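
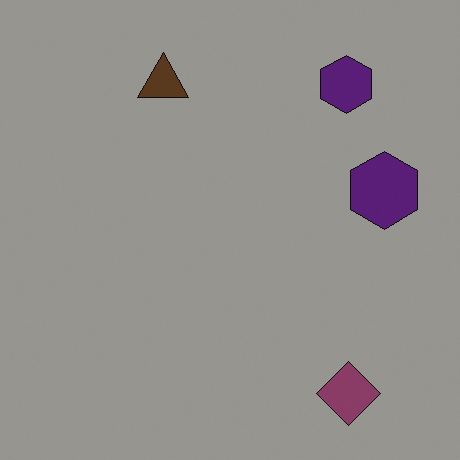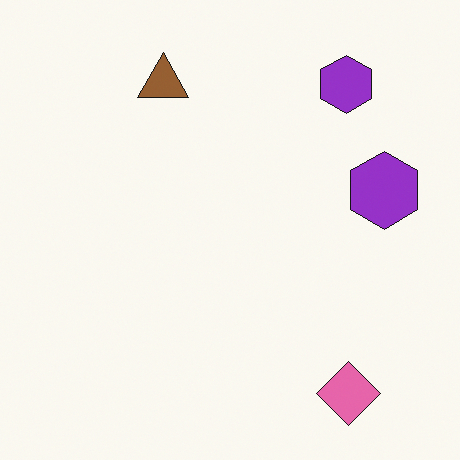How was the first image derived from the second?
It was darkened a lot.

Every pixel — background and shapes alike — is uniformly darkened.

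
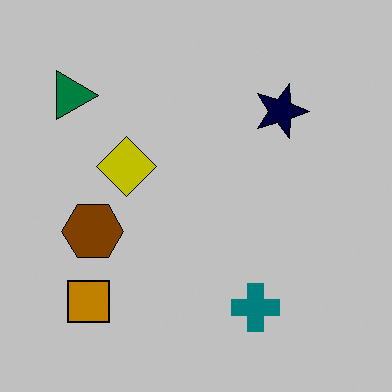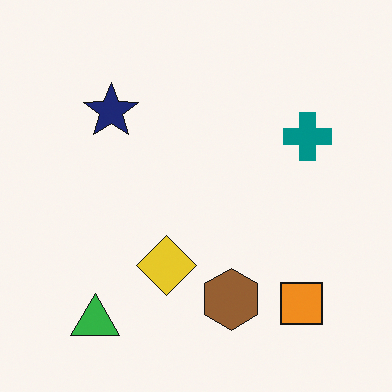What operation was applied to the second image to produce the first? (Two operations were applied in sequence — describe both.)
The first image is the second heavily posterized to just a handful of flat colors, then rotated 90° clockwise.

Each flat color has snapped to a coarser quantized level — most visibly, the near-white background has dropped to a flat grey. The green triangle sits in the bottom-left of the second image and the top-left of the first — consistent with a whole-image 90° clockwise rotation.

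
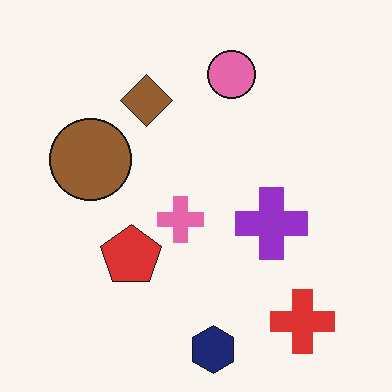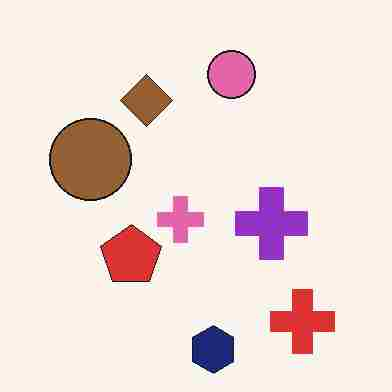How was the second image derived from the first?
This is the original image heavily JPEG-compressed with obvious blocking artifacts.

Blocky 8×8 compression artifacts appear around shape edges and the flat background shows ringing — characteristic JPEG degradation.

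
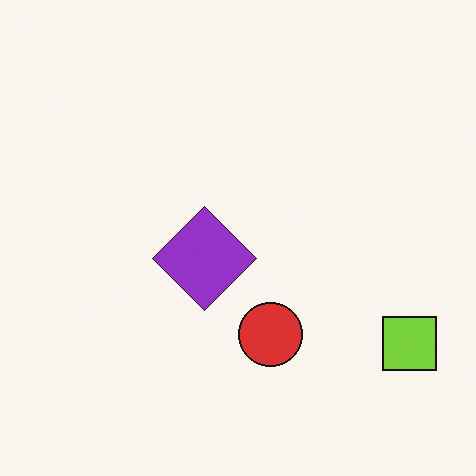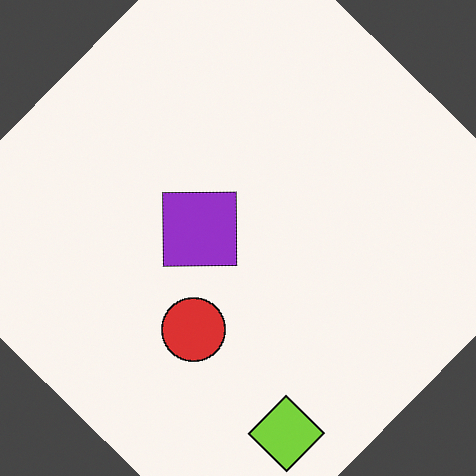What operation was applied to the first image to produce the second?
The second image is the first rotated clockwise by a large amount — several tens of degrees.

Every shape is tilted by the same angle and the image corners show triangular fill wedges — a whole-image rotation by a non-right angle.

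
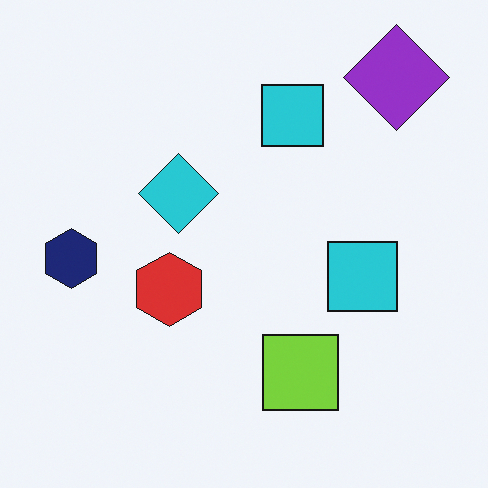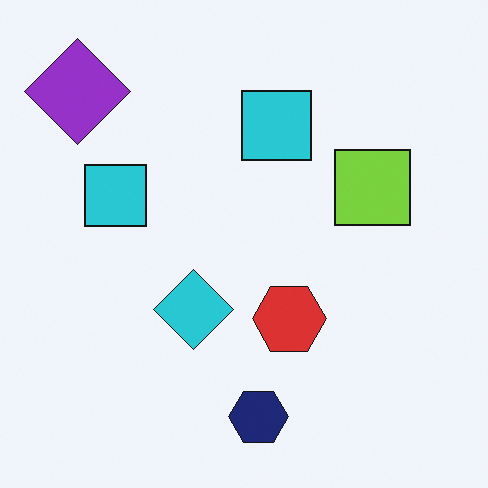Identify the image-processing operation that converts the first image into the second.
This is the original image rotated 90° counter-clockwise.

The purple diamond sits in the top-right of the first image and the top-left of the second — consistent with a whole-image 90° counter-clockwise rotation.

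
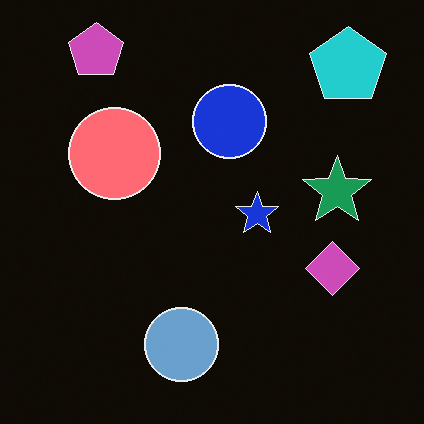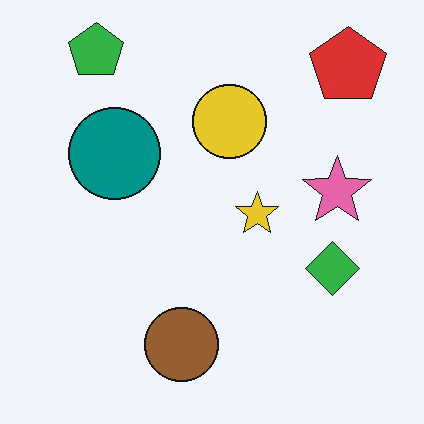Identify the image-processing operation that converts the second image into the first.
Color-inverted (negative).

The light background has become dark and every shape's color is its complement — a photographic negative.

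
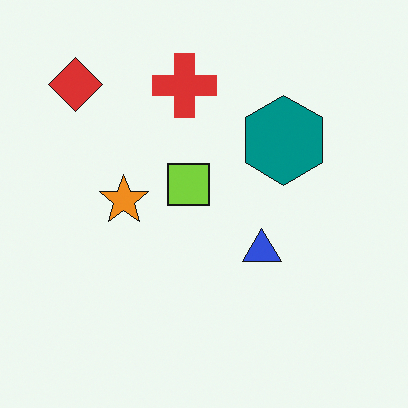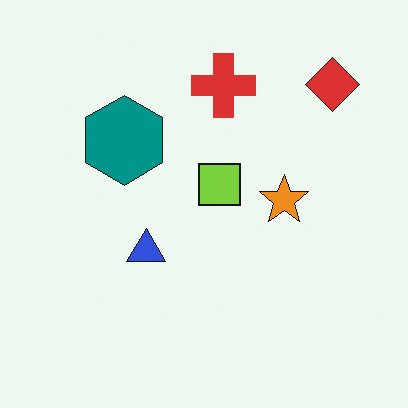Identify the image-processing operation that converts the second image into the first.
It was flipped horizontally (left ↔ right).

The red diamond is in the top-right of the second image and the top-left of the first — shapes on opposite sides of the vertical midline have swapped in a mirror flip.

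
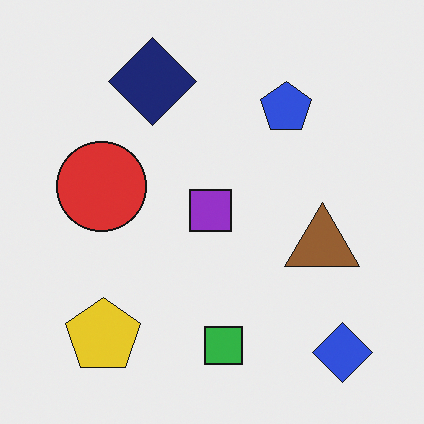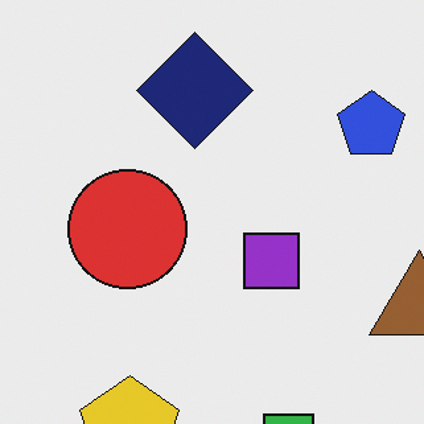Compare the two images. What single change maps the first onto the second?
It was cropped to a modestly smaller region and rescaled.

The visible shapes are larger and the field of view is narrower; shapes near the original edges may be partly or wholly outside the frame — a crop-and-rescale.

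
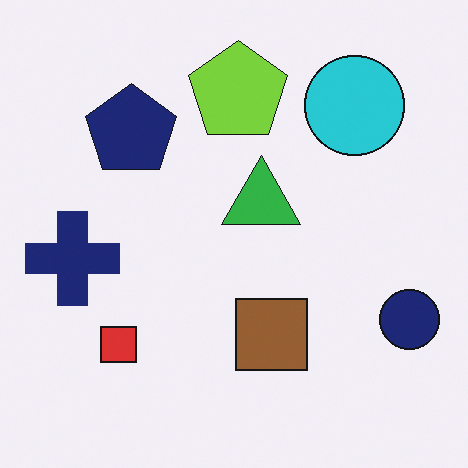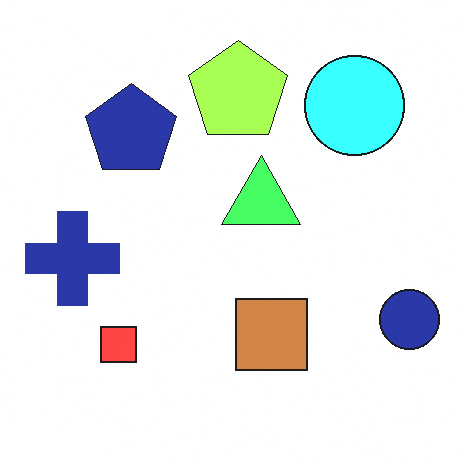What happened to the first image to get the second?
The transformation is: substantially brightened.

Every pixel — background and shapes alike — is uniformly brightened.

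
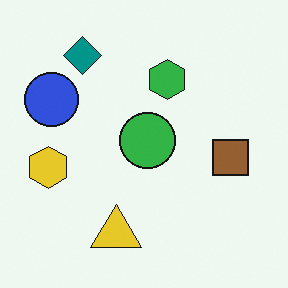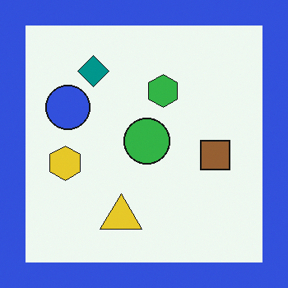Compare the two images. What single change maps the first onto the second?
The second image is the first framed with a blue border.

A solid blue frame runs around the edge of the second image, with the content slightly shrunk inside it.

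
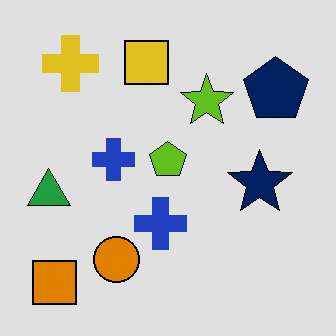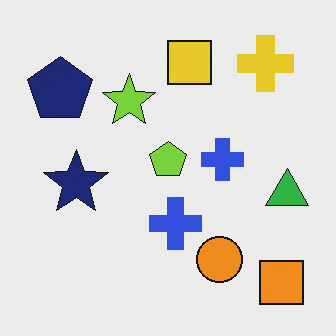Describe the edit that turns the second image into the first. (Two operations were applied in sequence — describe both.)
The transformation is: flipped horizontally (left ↔ right), then posterized to a reduced palette.

The green triangle is in the right of the second image and the left of the first — shapes on opposite sides of the vertical midline have swapped in a mirror flip. Each flat color has snapped to a coarser quantized level — most visibly, the near-white background has dropped to a flat grey.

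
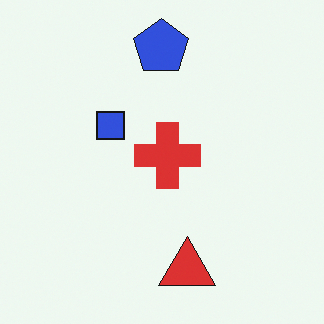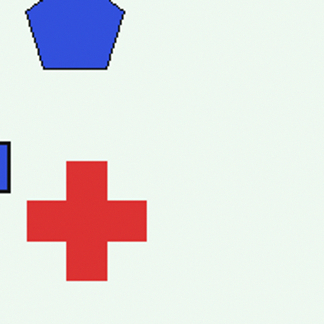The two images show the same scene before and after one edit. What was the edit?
This is the original image cropped to a noticeably smaller region and rescaled.

The visible shapes are larger and the field of view is narrower; shapes near the original edges may be partly or wholly outside the frame — a crop-and-rescale.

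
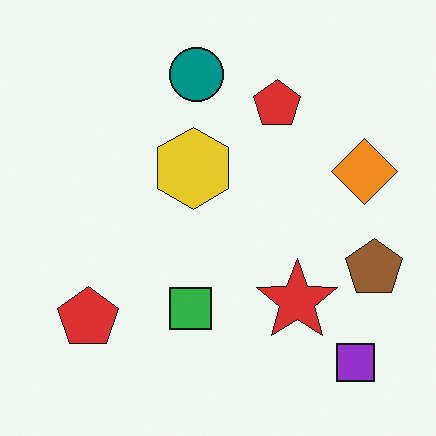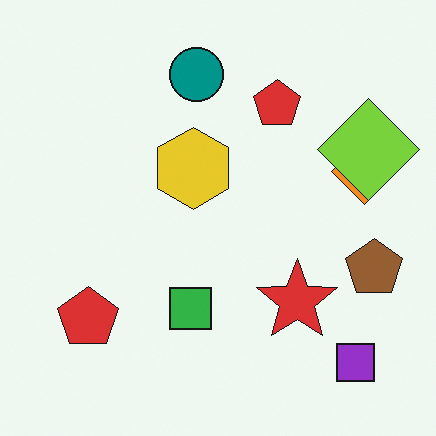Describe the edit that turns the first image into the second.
It was overlaid with an additional lime diamond.

A lime diamond appears in the second image that is absent from the first.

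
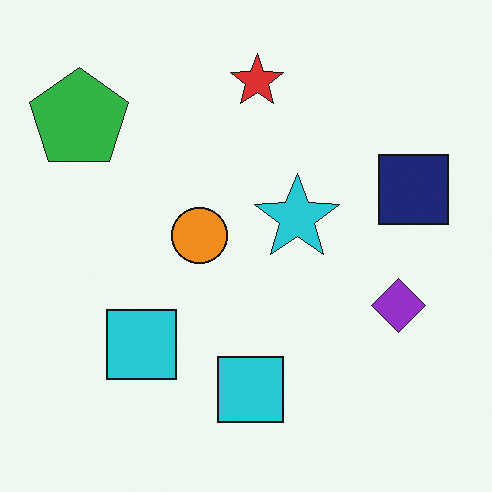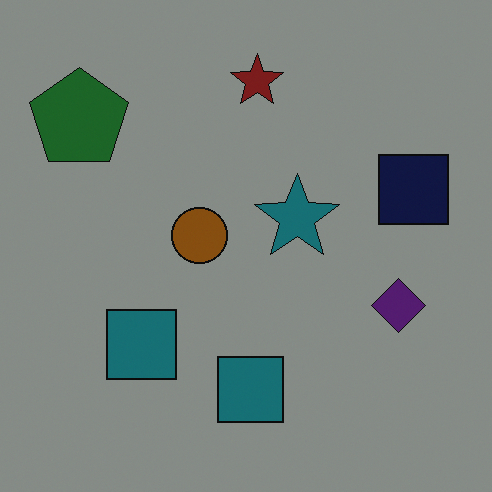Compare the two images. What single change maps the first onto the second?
Substantially darkened.

Every pixel — background and shapes alike — is uniformly darkened.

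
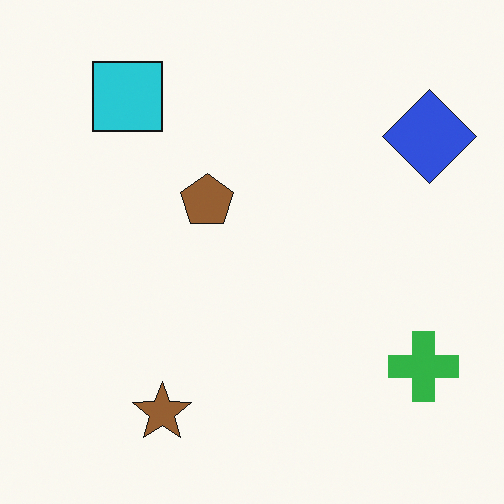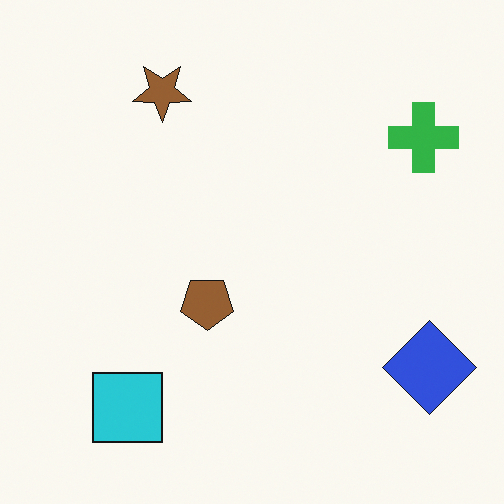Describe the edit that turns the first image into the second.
The second image is the first flipped vertically (top ↔ bottom).

The brown star is in the bottom-left of the first image and the top-left of the second — shapes on opposite sides of the horizontal midline have swapped in a mirror flip.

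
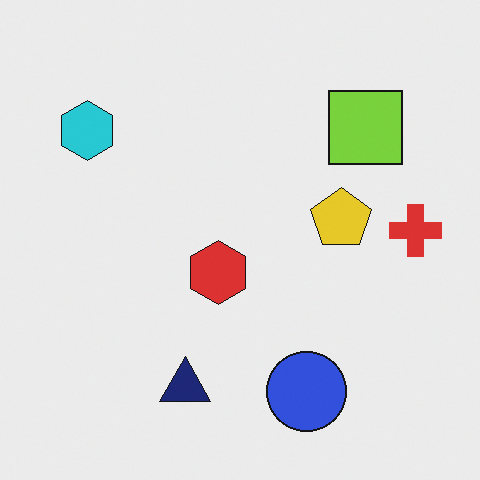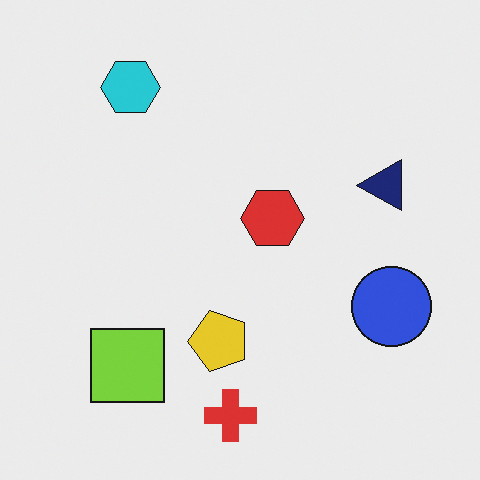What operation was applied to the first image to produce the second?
The transformation is: transposed (reflected across the top-left ↔ bottom-right diagonal).

Shapes have swapped their row and column positions — what was in the top-right is now in the bottom-left — a diagonal reflection.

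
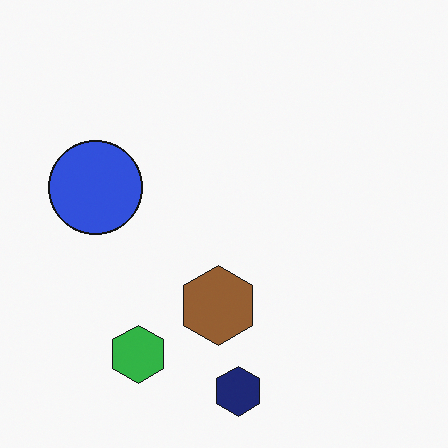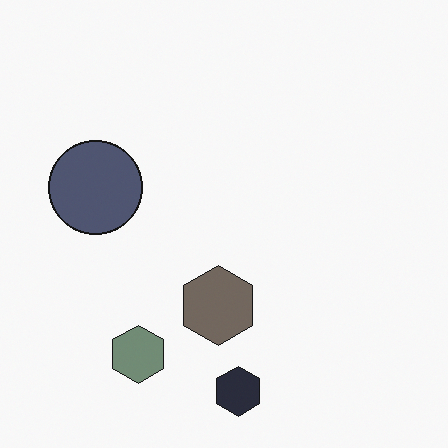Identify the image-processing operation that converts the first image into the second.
The image was made much more muted (saturation change).

All colors are more muted and greyish — a global saturation change.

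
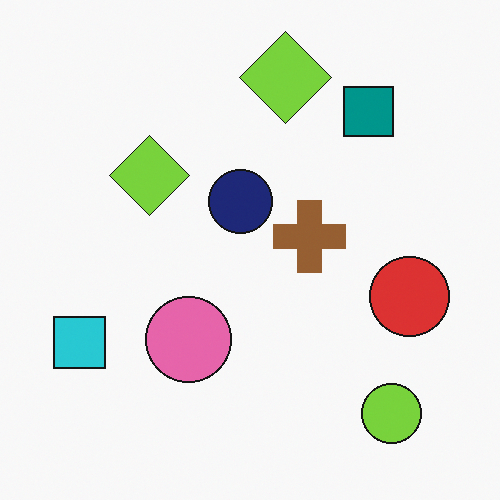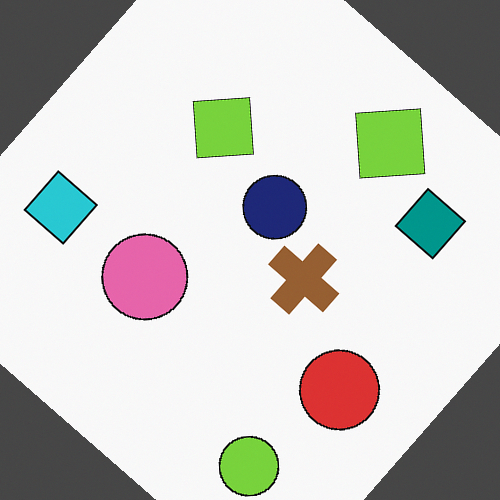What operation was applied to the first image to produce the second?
The image was rotated clockwise by a large amount — several tens of degrees.

Every shape is tilted by the same angle and the image corners show triangular fill wedges — a whole-image rotation by a non-right angle.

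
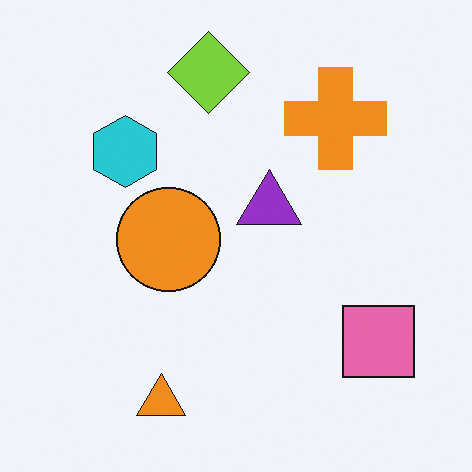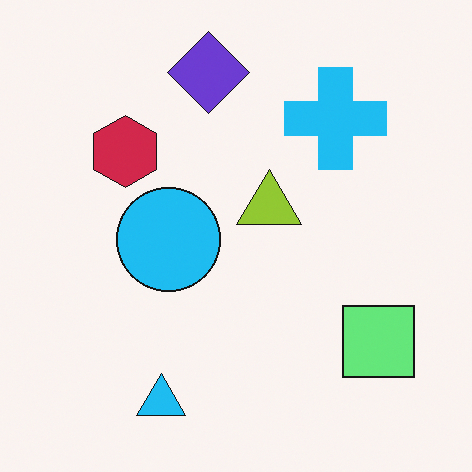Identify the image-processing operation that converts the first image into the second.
This is the original image hue-shifted through roughly half the color wheel.

Every shape's color has rotated by the same amount around the hue wheel — a uniform hue shift.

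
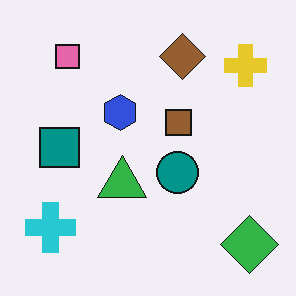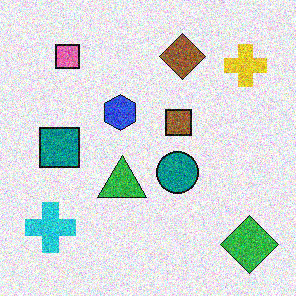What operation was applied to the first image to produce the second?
The transformation is: degraded with a thick layer of grain.

Random speckle covers the whole image, including the flat background.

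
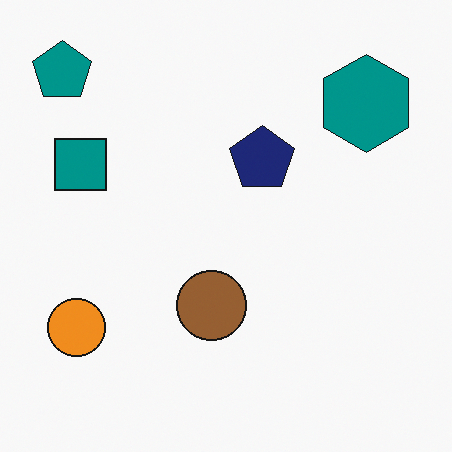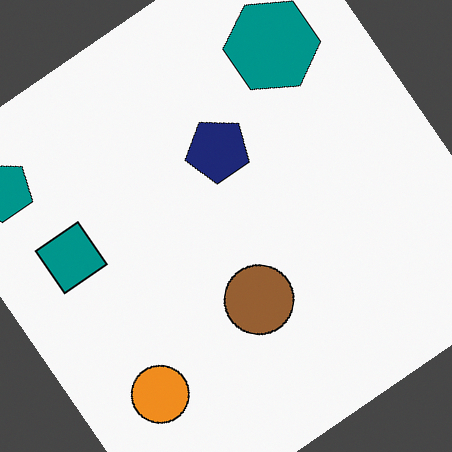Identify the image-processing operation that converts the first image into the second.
The image was rotated counter-clockwise by a large amount — several tens of degrees.

Every shape is tilted by the same angle and the image corners show triangular fill wedges — a whole-image rotation by a non-right angle.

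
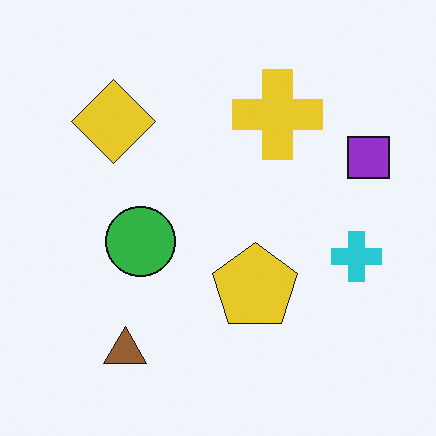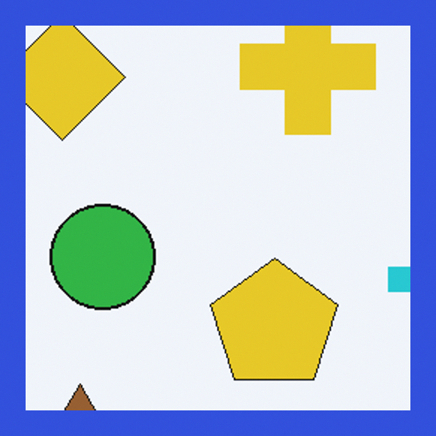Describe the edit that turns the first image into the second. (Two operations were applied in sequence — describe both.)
The second image is the first cropped to a noticeably smaller region and rescaled, then framed with a blue border.

The visible shapes are larger and the field of view is narrower; shapes near the original edges may be partly or wholly outside the frame — a crop-and-rescale. A solid blue frame runs around the edge of the second image, with the content slightly shrunk inside it.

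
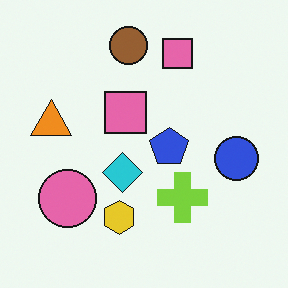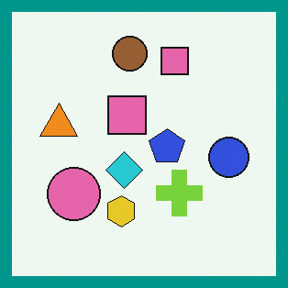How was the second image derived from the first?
This is the original image framed with a teal border.

A solid teal frame runs around the edge of the second image, with the content slightly shrunk inside it.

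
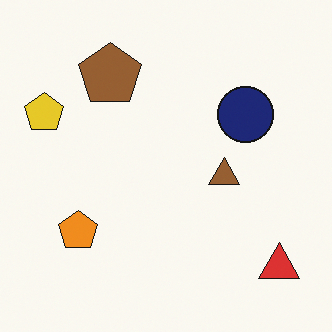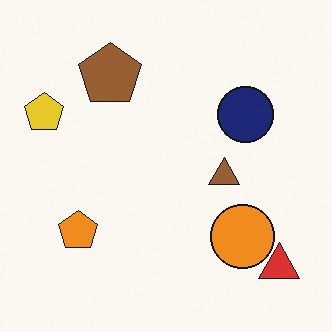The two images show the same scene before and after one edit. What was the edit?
It was overlaid with an additional orange circle.

An orange circle appears in the second image that is absent from the first.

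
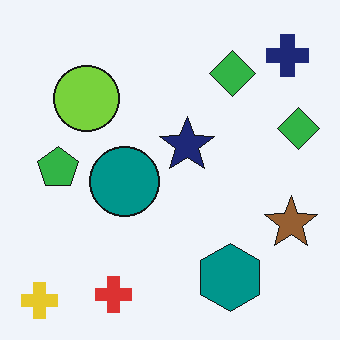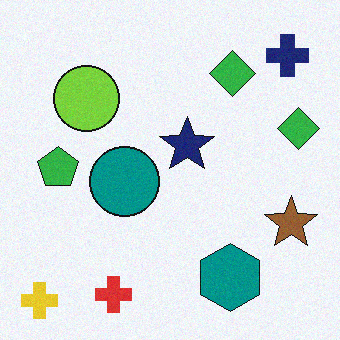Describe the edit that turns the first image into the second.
This is the original image degraded with light additive noise.

Random speckle covers the whole image, including the flat background.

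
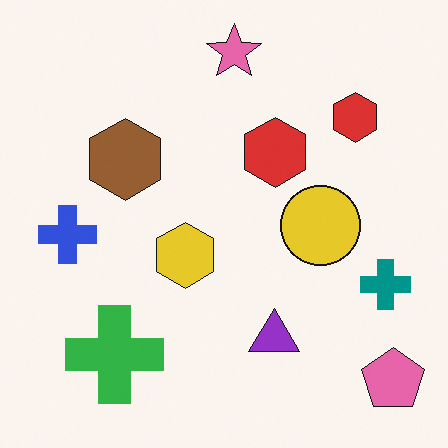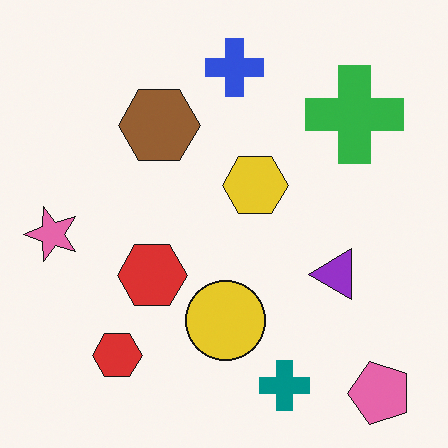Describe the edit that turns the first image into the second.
The image was transposed (reflected across the top-left ↔ bottom-right diagonal).

Shapes have swapped their row and column positions — what was in the top-right is now in the bottom-left — a diagonal reflection.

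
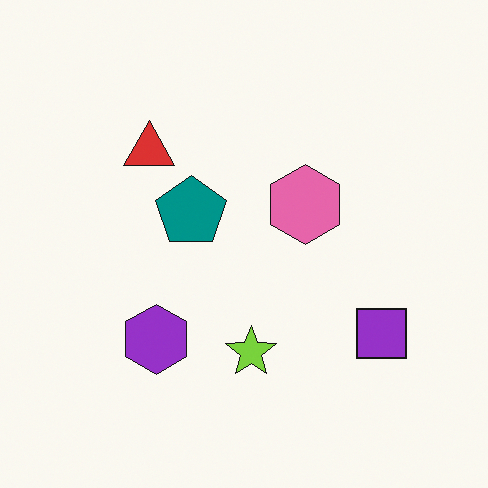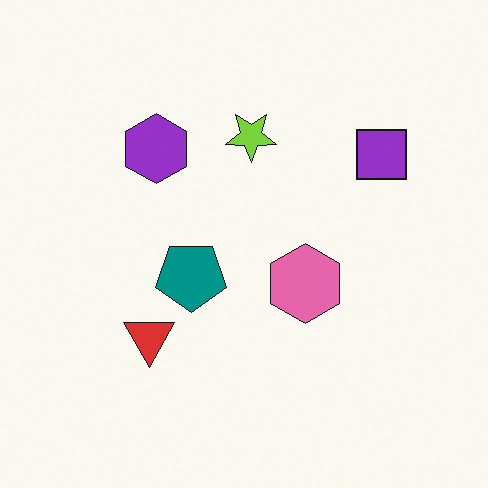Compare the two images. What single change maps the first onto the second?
Flipped vertically (top ↔ bottom).

The lime star is in the bottom of the first image and the top of the second — shapes on opposite sides of the horizontal midline have swapped in a mirror flip.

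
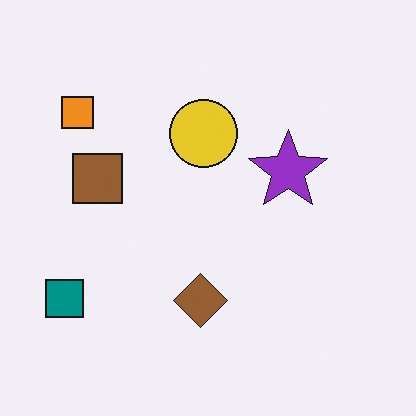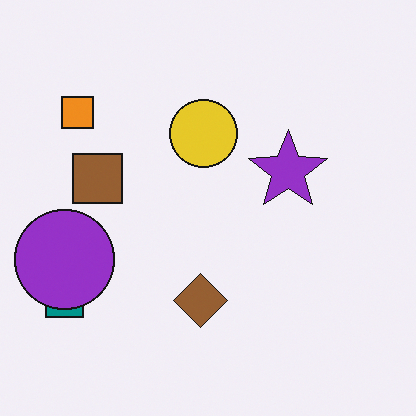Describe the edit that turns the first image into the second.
The image was overlaid with an additional purple circle.

A purple circle appears in the second image that is absent from the first.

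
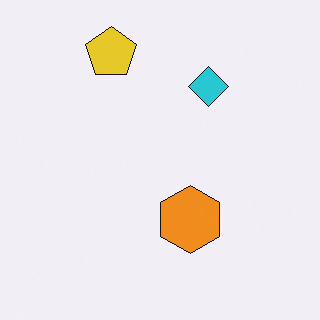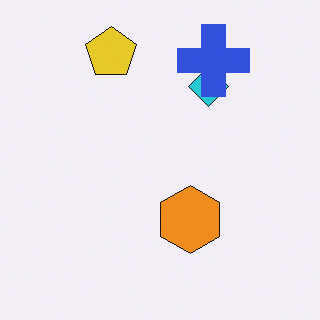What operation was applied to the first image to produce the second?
The image was overlaid with an additional blue cross.

A blue cross appears in the second image that is absent from the first.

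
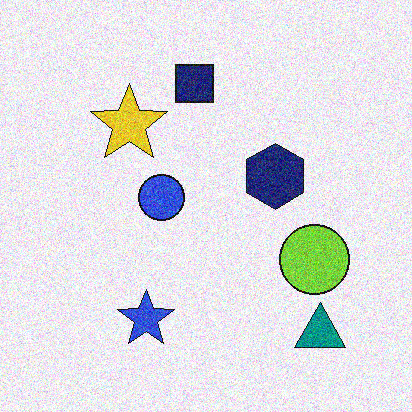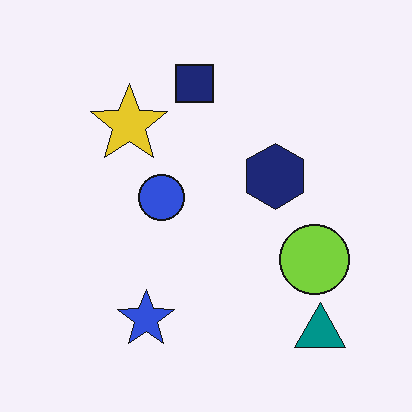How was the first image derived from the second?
This is the original image degraded with moderate additive noise.

Random speckle covers the whole image, including the flat background.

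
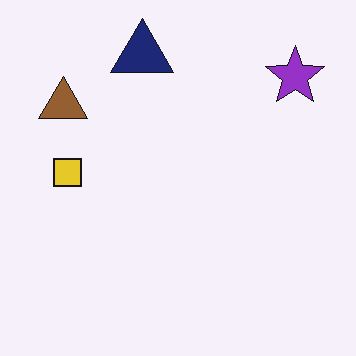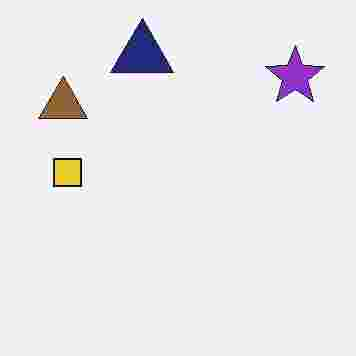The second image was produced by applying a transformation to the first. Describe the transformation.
This is the original image degraded with heavy JPEG compression.

Blocky 8×8 compression artifacts appear around shape edges and the flat background shows ringing — characteristic JPEG degradation.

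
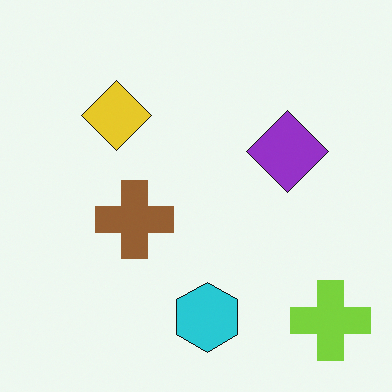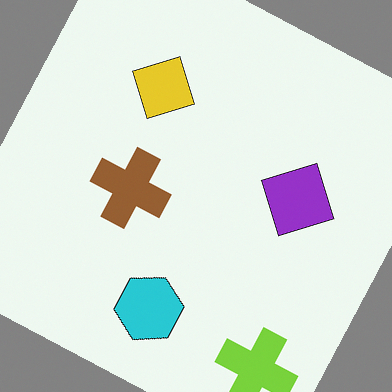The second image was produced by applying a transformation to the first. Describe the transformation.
The transformation is: rotated clockwise by a moderate amount.

Every shape is tilted by the same angle and the image corners show triangular fill wedges — a whole-image rotation by a non-right angle.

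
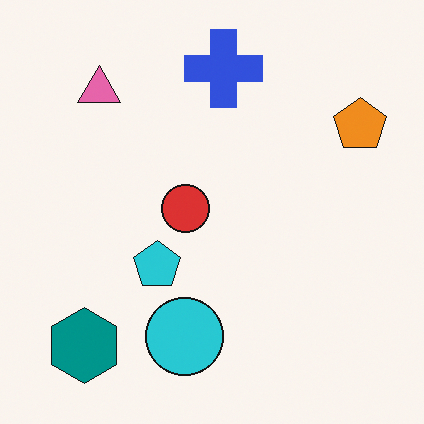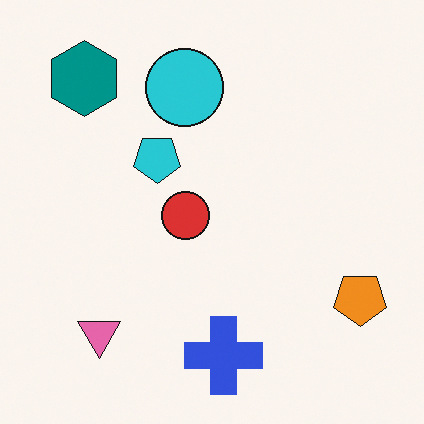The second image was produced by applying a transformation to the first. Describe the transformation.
This is the original image flipped vertically (top ↔ bottom).

The blue cross is in the top of the first image and the bottom of the second — shapes on opposite sides of the horizontal midline have swapped in a mirror flip.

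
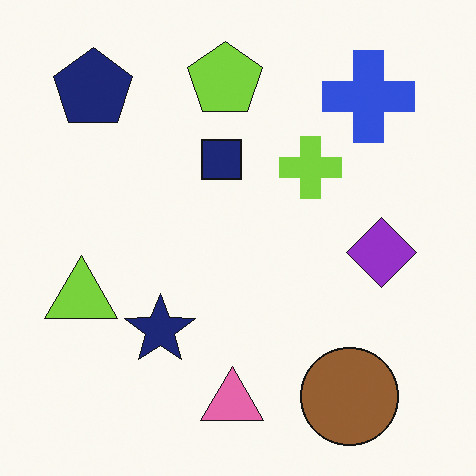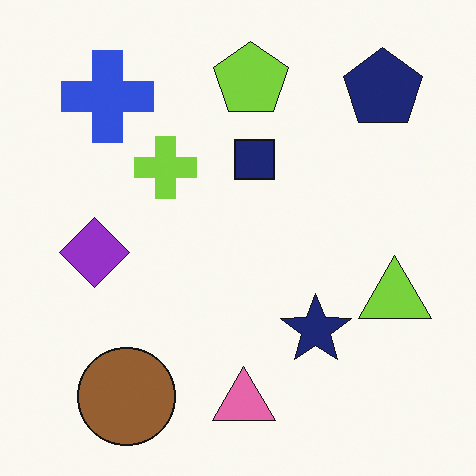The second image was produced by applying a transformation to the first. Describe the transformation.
The image was flipped horizontally (left ↔ right).

The lime triangle is in the left of the first image and the right of the second — shapes on opposite sides of the vertical midline have swapped in a mirror flip.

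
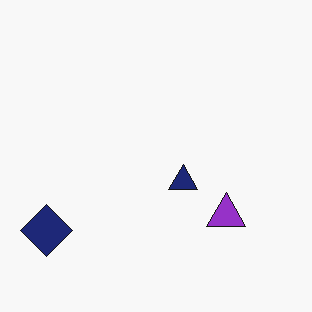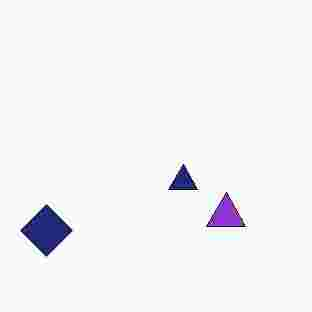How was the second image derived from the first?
It was degraded with heavy JPEG compression.

Blocky 8×8 compression artifacts appear around shape edges and the flat background shows ringing — characteristic JPEG degradation.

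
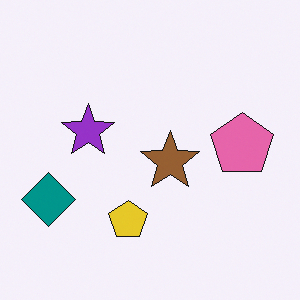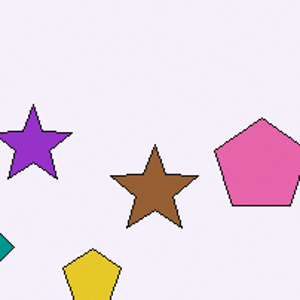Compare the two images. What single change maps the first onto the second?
The second image is the first cropped to a modestly smaller region and rescaled.

The visible shapes are larger and the field of view is narrower; shapes near the original edges may be partly or wholly outside the frame — a crop-and-rescale.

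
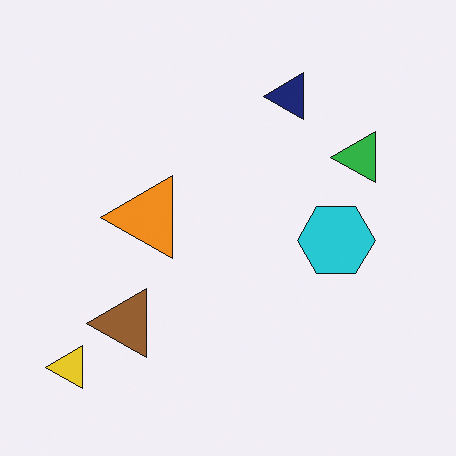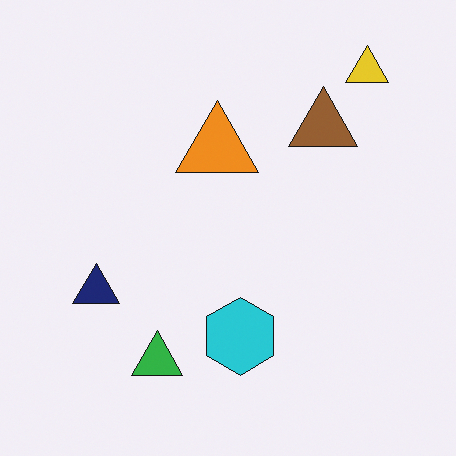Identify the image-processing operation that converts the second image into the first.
The image was transposed (reflected across the top-left ↔ bottom-right diagonal).

Shapes have swapped their row and column positions — what was in the top-right is now in the bottom-left — a diagonal reflection.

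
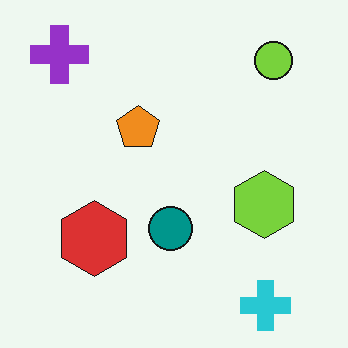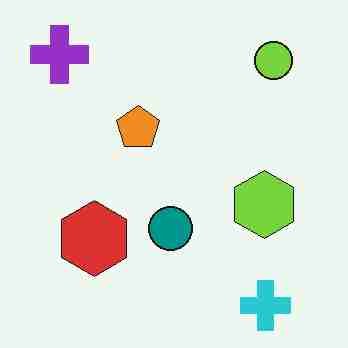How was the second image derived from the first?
Heavily JPEG-compressed with obvious blocking artifacts.

Blocky 8×8 compression artifacts appear around shape edges and the flat background shows ringing — characteristic JPEG degradation.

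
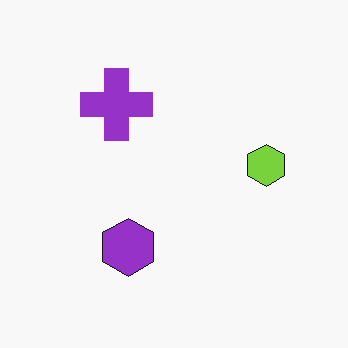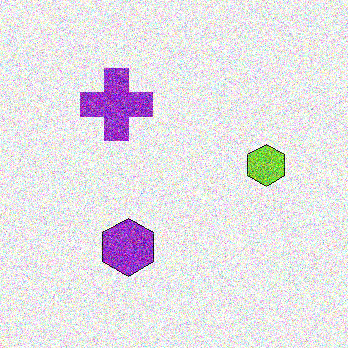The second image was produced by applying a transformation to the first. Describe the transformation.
It was degraded with a thick layer of grain.

Random speckle covers the whole image, including the flat background.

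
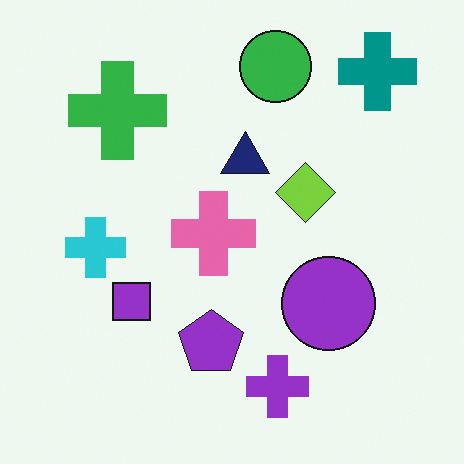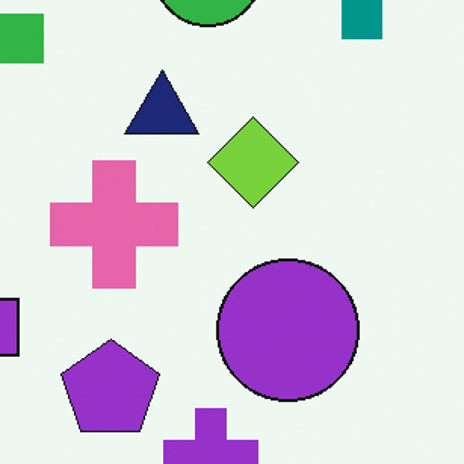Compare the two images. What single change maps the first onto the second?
Cropped slightly and scaled back up.

The visible shapes are larger and the field of view is narrower; shapes near the original edges may be partly or wholly outside the frame — a crop-and-rescale.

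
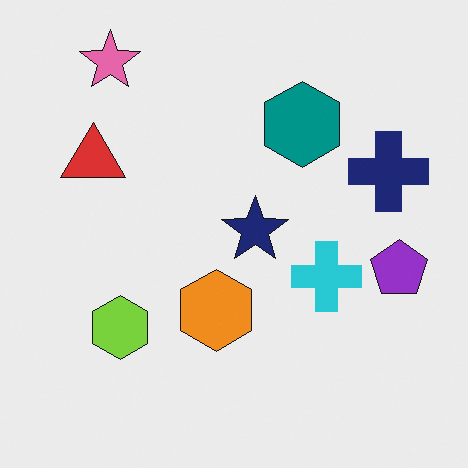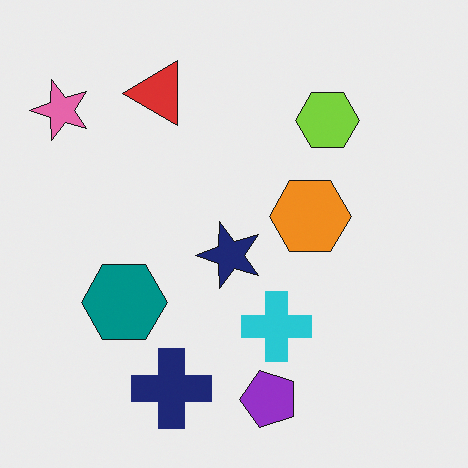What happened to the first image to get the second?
The image was transposed (reflected across the top-left ↔ bottom-right diagonal).

Shapes have swapped their row and column positions — what was in the top-right is now in the bottom-left — a diagonal reflection.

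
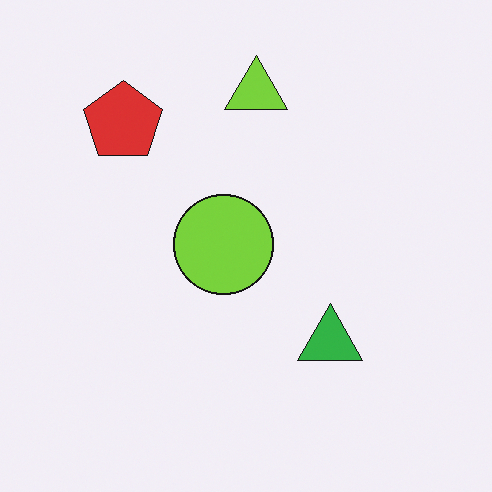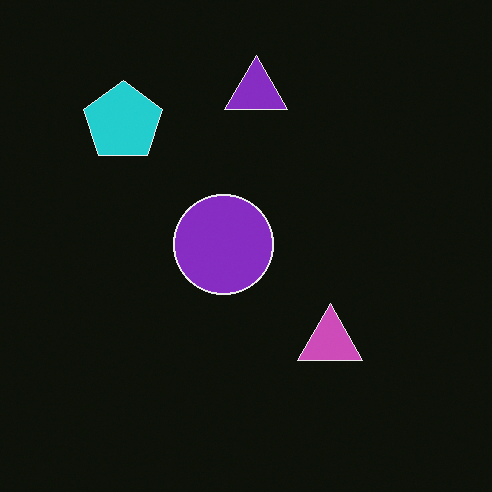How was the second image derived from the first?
The transformation is: color-inverted (negative).

The light background has become dark and every shape's color is its complement — a photographic negative.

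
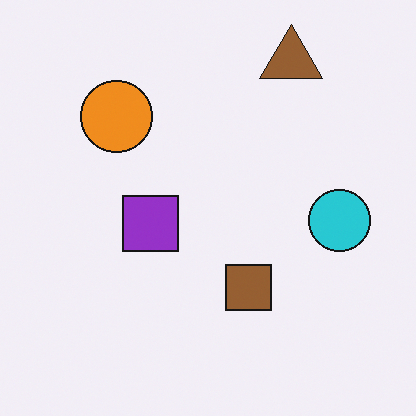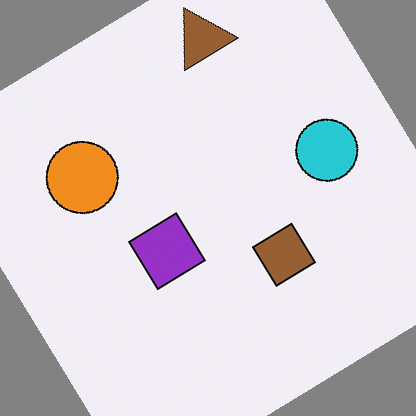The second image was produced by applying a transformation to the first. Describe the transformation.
The transformation is: rotated counter-clockwise by a large amount — several tens of degrees.

Every shape is tilted by the same angle and the image corners show triangular fill wedges — a whole-image rotation by a non-right angle.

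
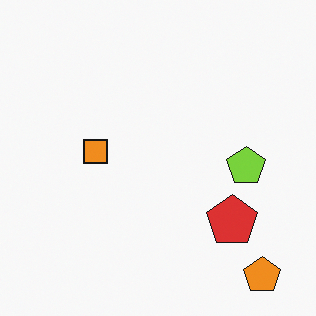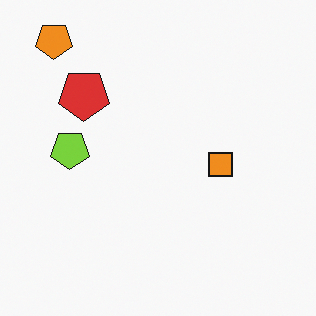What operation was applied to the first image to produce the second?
The image was rotated 180°.

The orange pentagon sits in the bottom-right of the first image and the top-left of the second — consistent with a whole-image 180° rotation.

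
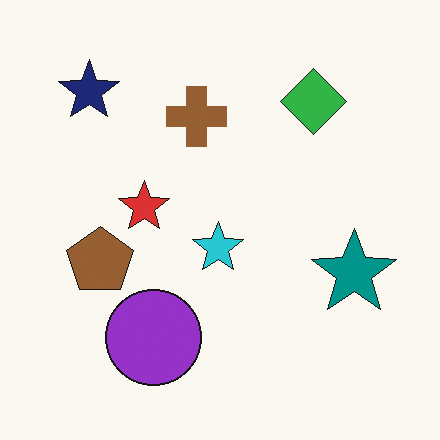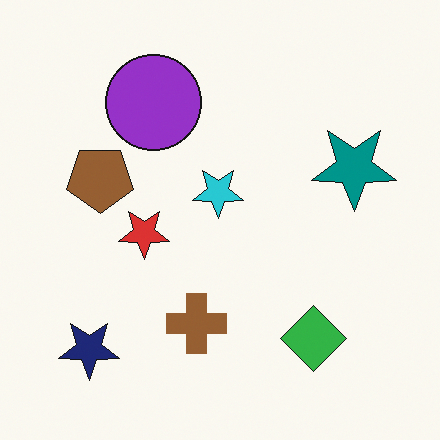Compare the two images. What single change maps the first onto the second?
The image was flipped vertically (top ↔ bottom).

The navy star is in the top-left of the first image and the bottom-left of the second — shapes on opposite sides of the horizontal midline have swapped in a mirror flip.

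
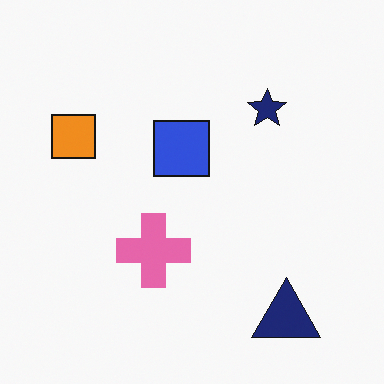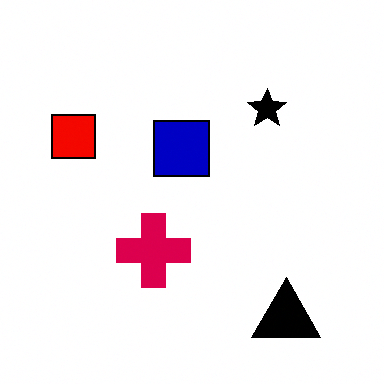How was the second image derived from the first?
It was given much higher contrast.

Tones are pushed away from mid-grey across the whole image — a global contrast change.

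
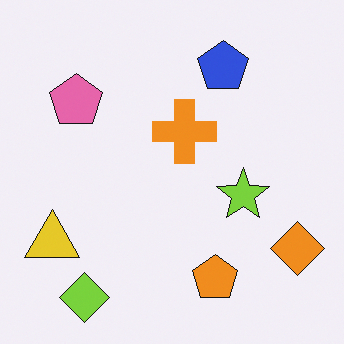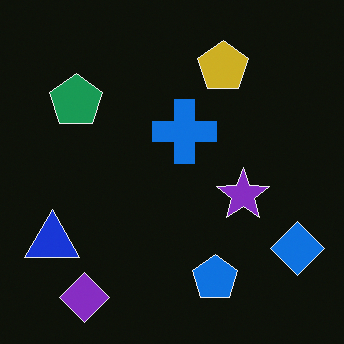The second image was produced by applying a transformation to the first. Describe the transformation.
It was color-inverted (negative).

The light background has become dark and every shape's color is its complement — a photographic negative.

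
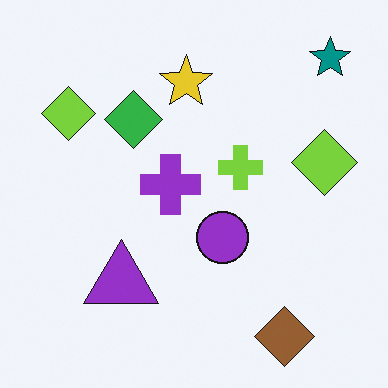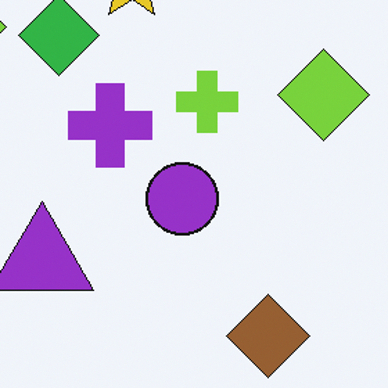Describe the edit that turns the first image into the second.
The image was cropped to a modestly smaller region and rescaled.

The visible shapes are larger and the field of view is narrower; shapes near the original edges may be partly or wholly outside the frame — a crop-and-rescale.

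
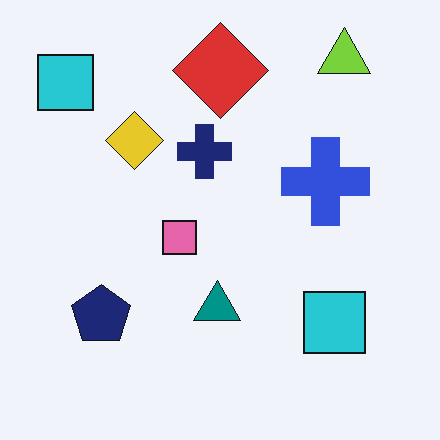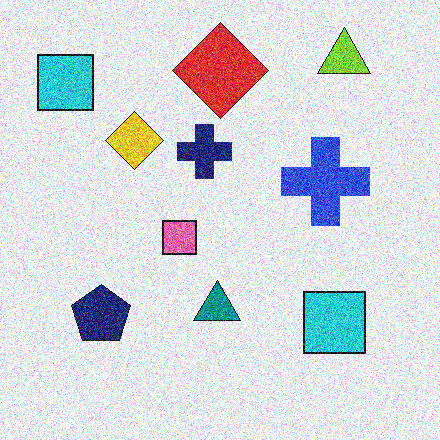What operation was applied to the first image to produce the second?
Degraded with strong gaussian noise.

Random speckle covers the whole image, including the flat background.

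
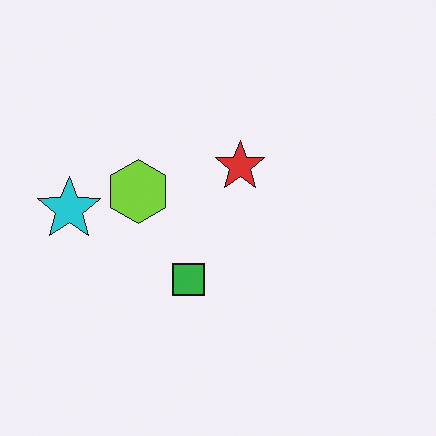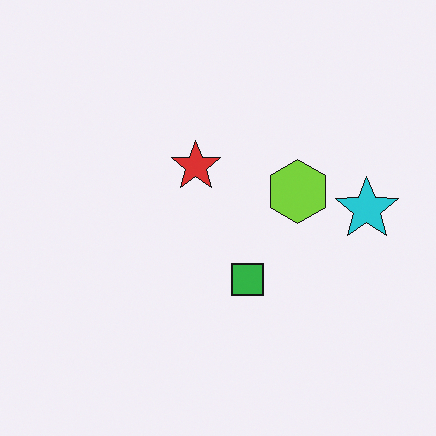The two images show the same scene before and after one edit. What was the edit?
The image was flipped horizontally (left ↔ right).

The cyan star is in the left of the first image and the right of the second — shapes on opposite sides of the vertical midline have swapped in a mirror flip.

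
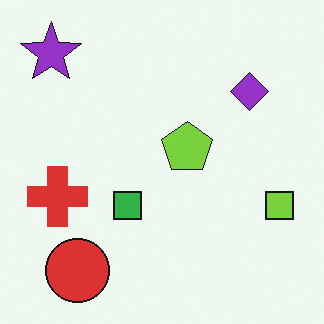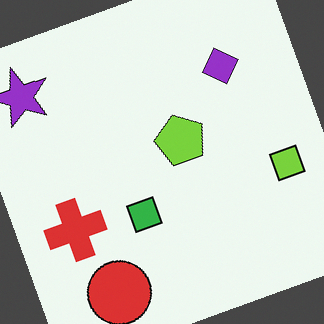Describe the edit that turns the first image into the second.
The image was rotated counter-clockwise by a clearly visible amount.

Every shape is tilted by the same angle and the image corners show triangular fill wedges — a whole-image rotation by a non-right angle.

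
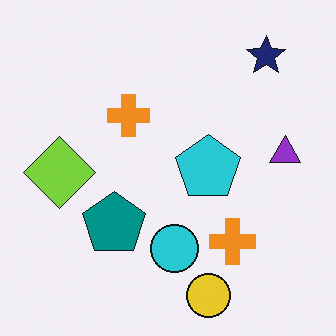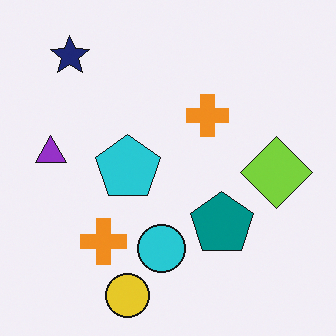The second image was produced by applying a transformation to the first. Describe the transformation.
The transformation is: flipped horizontally (left ↔ right).

The purple triangle is in the right of the first image and the left of the second — shapes on opposite sides of the vertical midline have swapped in a mirror flip.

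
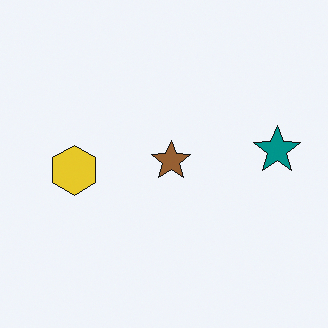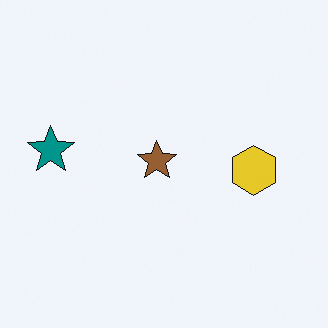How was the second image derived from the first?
It was flipped horizontally (left ↔ right).

The teal star is in the right of the first image and the left of the second — shapes on opposite sides of the vertical midline have swapped in a mirror flip.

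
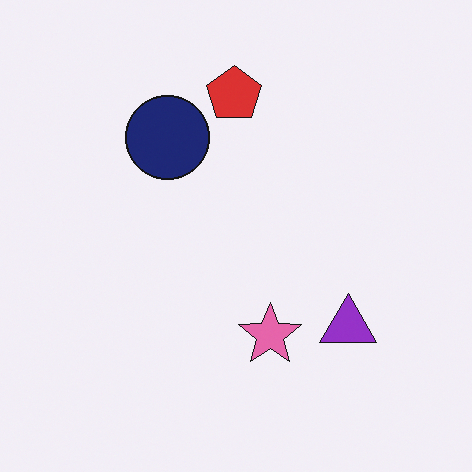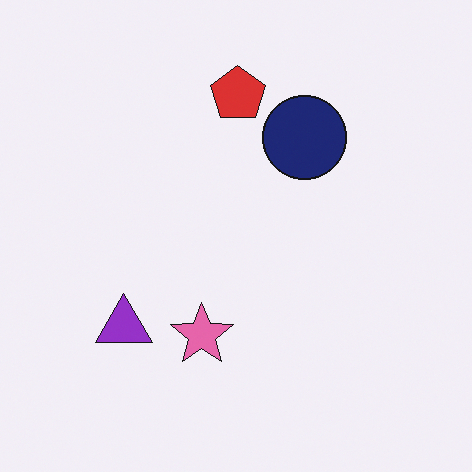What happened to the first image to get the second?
The image was flipped horizontally (left ↔ right).

The purple triangle is in the bottom-right of the first image and the bottom-left of the second — shapes on opposite sides of the vertical midline have swapped in a mirror flip.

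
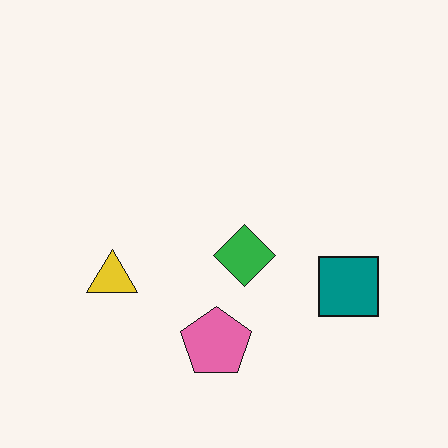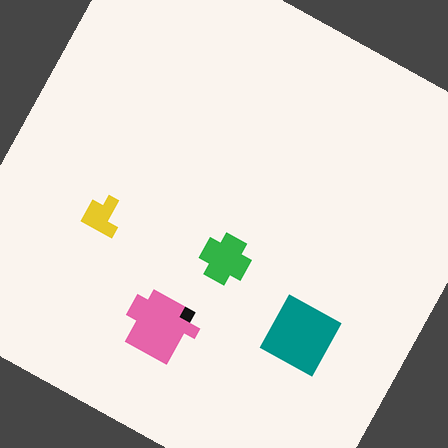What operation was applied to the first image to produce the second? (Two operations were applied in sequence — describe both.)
This is the original image heavily pixelated into large blocks, then rotated clockwise by a clearly visible amount.

Shapes are reduced to large square blocks; fine edges and outlines are lost — a downscale-then-upscale (mosaic) effect. Every shape is tilted by the same angle and the image corners show triangular fill wedges — a whole-image rotation by a non-right angle.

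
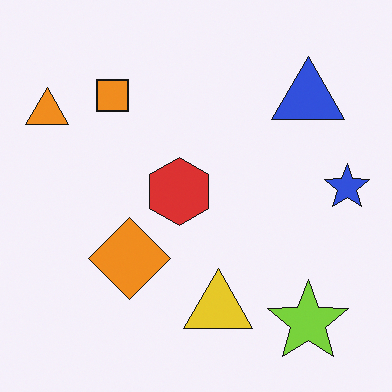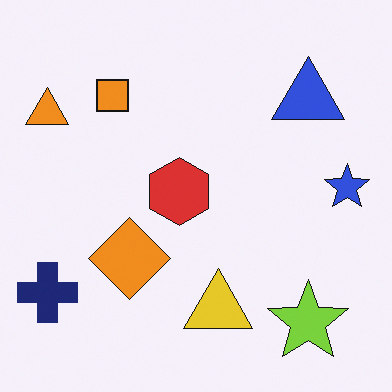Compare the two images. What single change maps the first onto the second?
Overlaid with an additional navy cross.

A navy cross appears in the second image that is absent from the first.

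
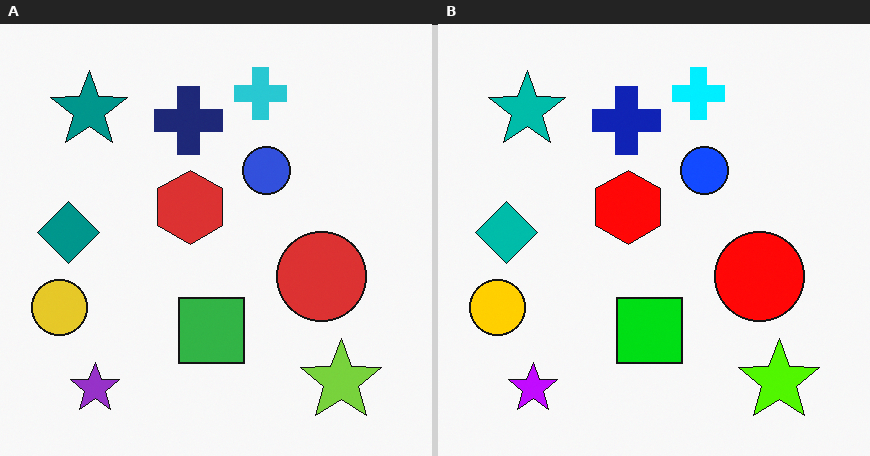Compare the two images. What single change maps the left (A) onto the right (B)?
The right (B) image is the left (A) heavily oversaturated.

All colors are more vivid — a global saturation change.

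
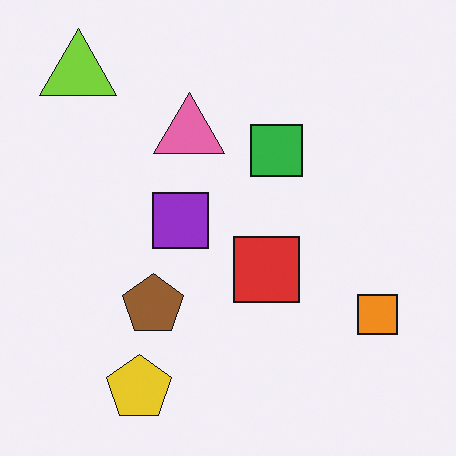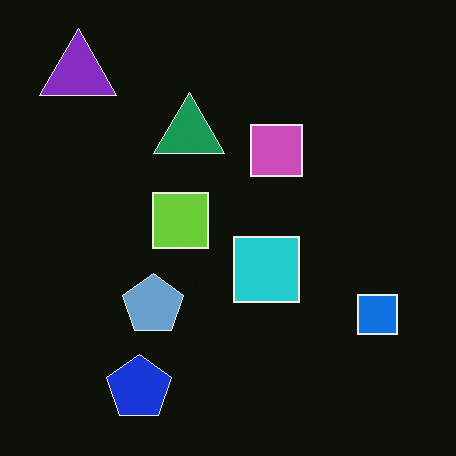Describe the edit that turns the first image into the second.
The image was color-inverted (negative).

The light background has become dark and every shape's color is its complement — a photographic negative.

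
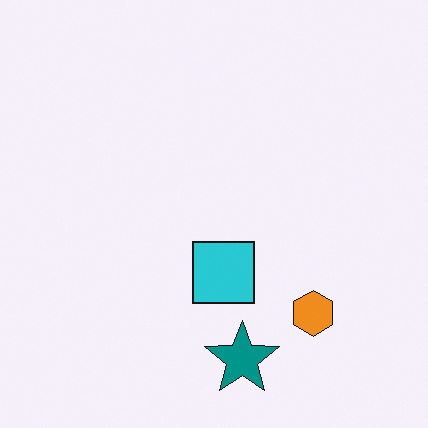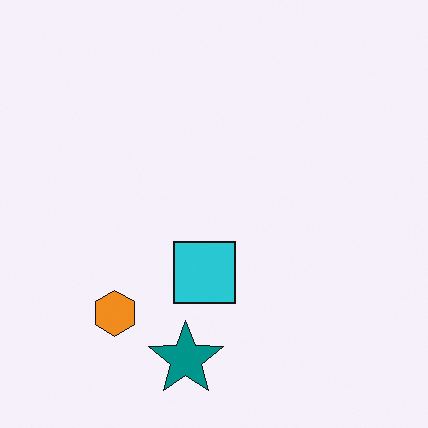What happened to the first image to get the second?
Flipped horizontally (left ↔ right).

The orange hexagon is in the bottom-right of the first image and the bottom-left of the second — shapes on opposite sides of the vertical midline have swapped in a mirror flip.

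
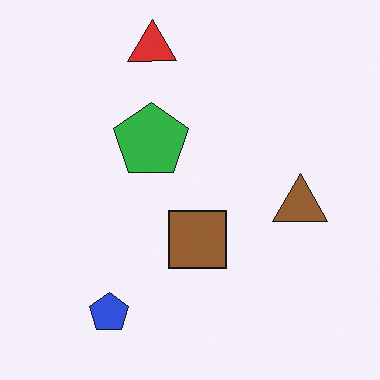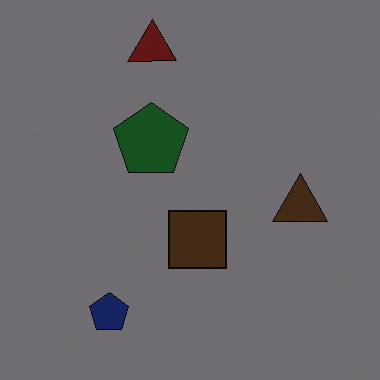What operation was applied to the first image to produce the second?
The image was noticeably darkened.

Every pixel — background and shapes alike — is uniformly darkened.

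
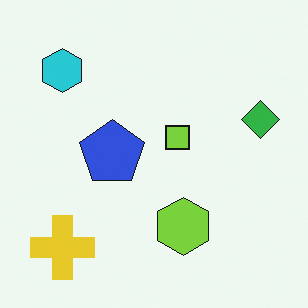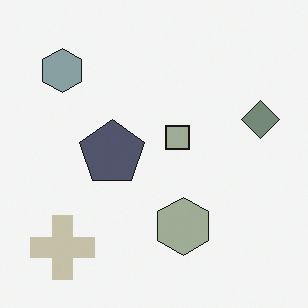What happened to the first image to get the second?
The transformation is: made much more muted (saturation change).

All colors are more muted and greyish — a global saturation change.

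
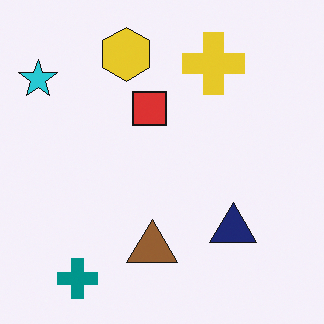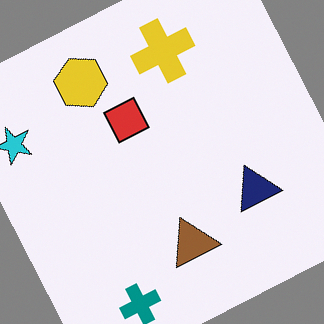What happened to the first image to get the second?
The second image is the first rotated counter-clockwise by a moderate amount.

Every shape is tilted by the same angle and the image corners show triangular fill wedges — a whole-image rotation by a non-right angle.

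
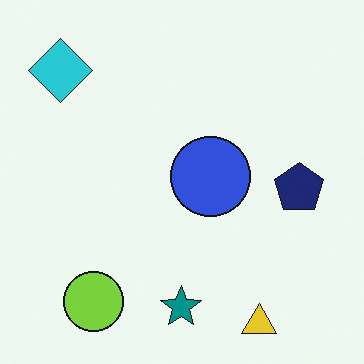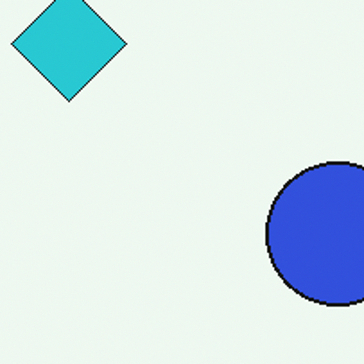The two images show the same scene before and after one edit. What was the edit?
Cropped to a noticeably smaller region and rescaled.

The visible shapes are larger and the field of view is narrower; shapes near the original edges may be partly or wholly outside the frame — a crop-and-rescale.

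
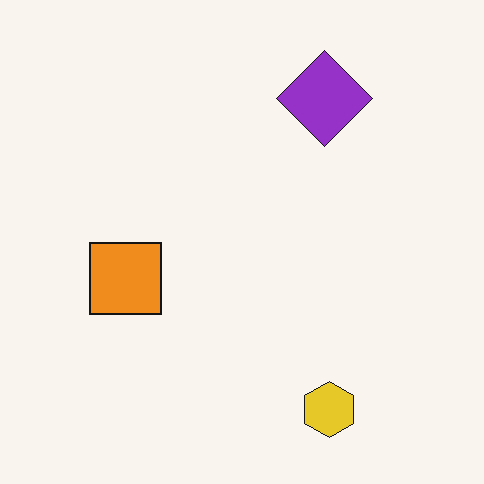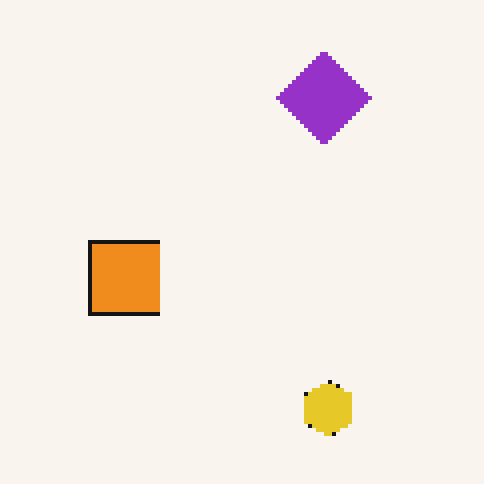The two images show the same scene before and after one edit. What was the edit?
The second image is the first lightly pixelated (a mild mosaic effect).

Shapes are reduced to large square blocks; fine edges and outlines are lost — a downscale-then-upscale (mosaic) effect.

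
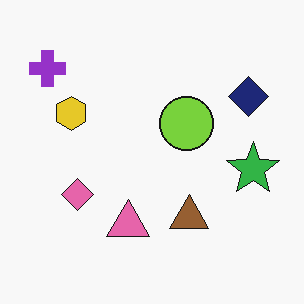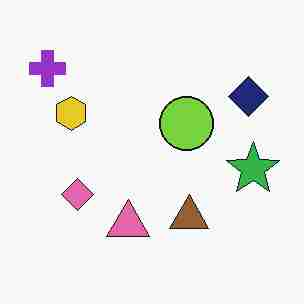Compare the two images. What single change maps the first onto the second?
Heavily JPEG-compressed with obvious blocking artifacts.

Blocky 8×8 compression artifacts appear around shape edges and the flat background shows ringing — characteristic JPEG degradation.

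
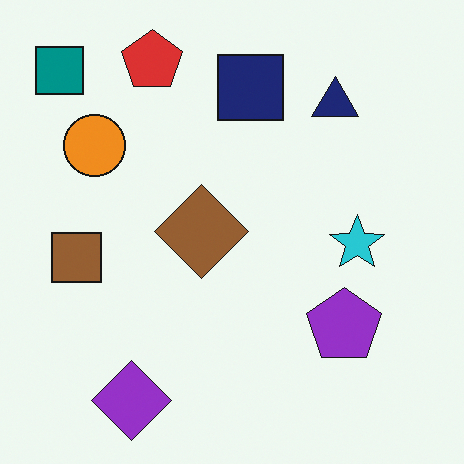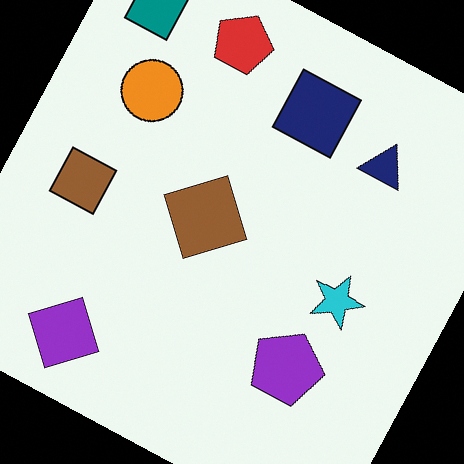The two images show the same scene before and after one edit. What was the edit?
It was rotated clockwise by a clearly visible amount.

Every shape is tilted by the same angle and the image corners show triangular fill wedges — a whole-image rotation by a non-right angle.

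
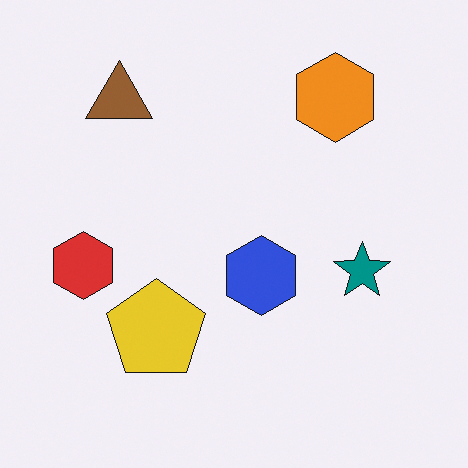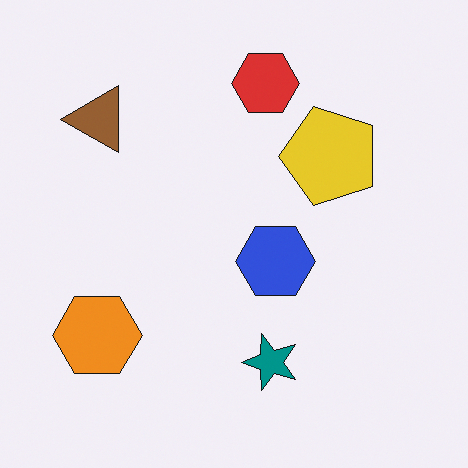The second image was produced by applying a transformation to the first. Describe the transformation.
The second image is the first transposed (reflected across the top-left ↔ bottom-right diagonal).

Shapes have swapped their row and column positions — what was in the top-right is now in the bottom-left — a diagonal reflection.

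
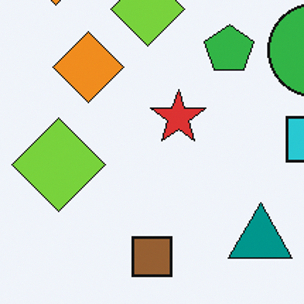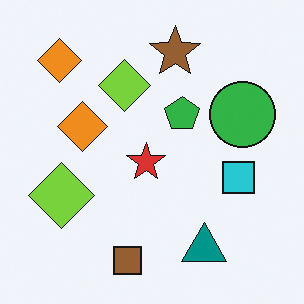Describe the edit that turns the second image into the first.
The image was cropped to a modestly smaller region and rescaled.

The visible shapes are larger and the field of view is narrower; shapes near the original edges may be partly or wholly outside the frame — a crop-and-rescale.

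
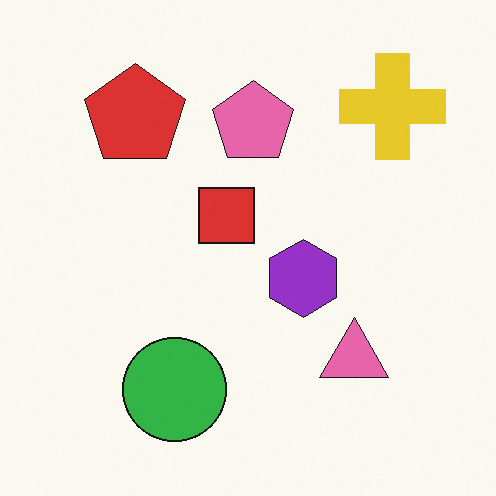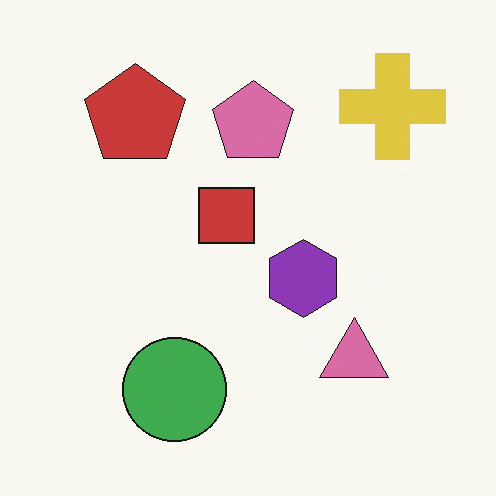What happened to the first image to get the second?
It was slightly desaturated.

All colors are more muted and greyish — a global saturation change.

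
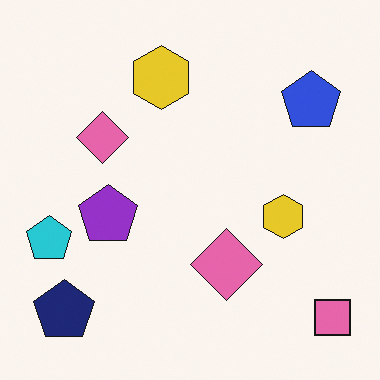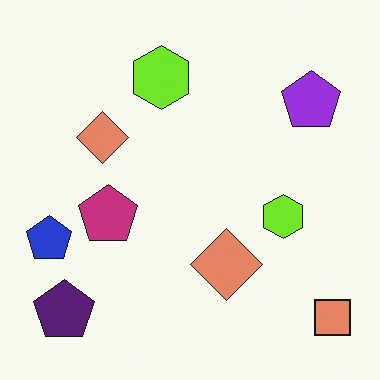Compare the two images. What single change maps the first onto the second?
The second image is the first hue-shifted slightly.

Every shape's color has rotated by the same amount around the hue wheel — a uniform hue shift.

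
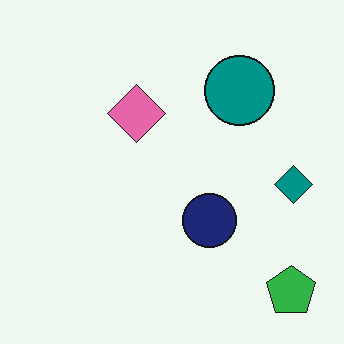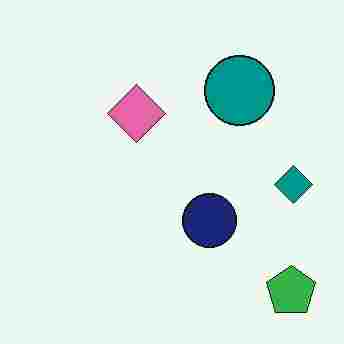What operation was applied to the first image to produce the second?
The image was heavily JPEG-compressed with obvious blocking artifacts.

Blocky 8×8 compression artifacts appear around shape edges and the flat background shows ringing — characteristic JPEG degradation.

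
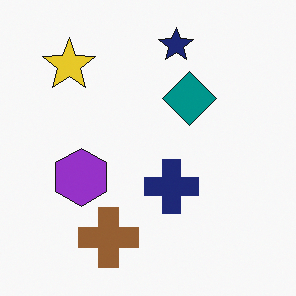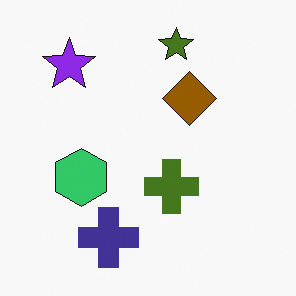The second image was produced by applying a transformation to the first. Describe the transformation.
The image was hue-shifted through roughly half the color wheel.

Every shape's color has rotated by the same amount around the hue wheel — a uniform hue shift.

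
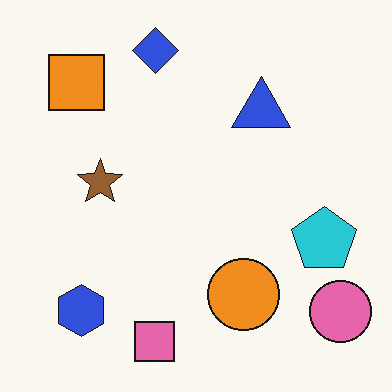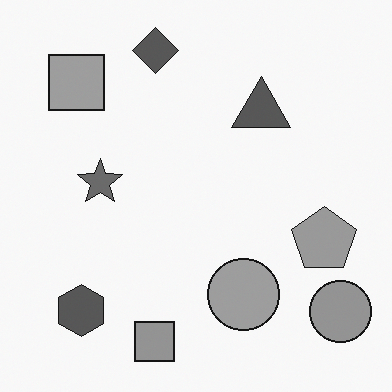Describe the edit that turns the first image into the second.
The transformation is: converted to grayscale.

All color is removed — every shape is now a shade of grey.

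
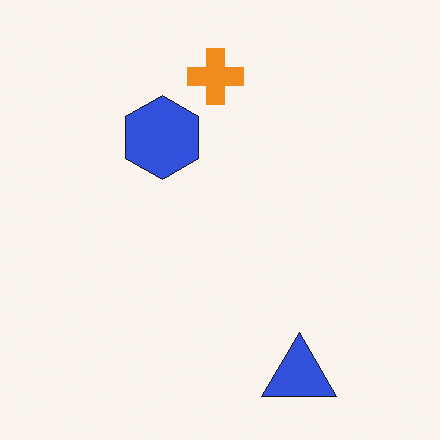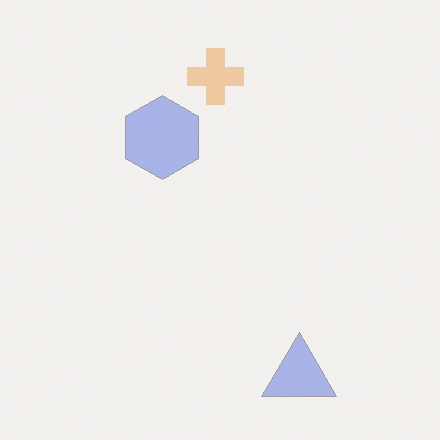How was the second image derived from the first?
The image was washed out (contrast reduced).

Tones are pushed toward mid-grey across the whole image — a global contrast change.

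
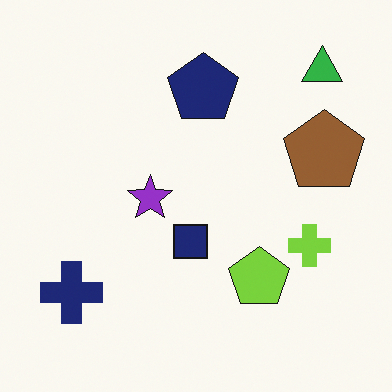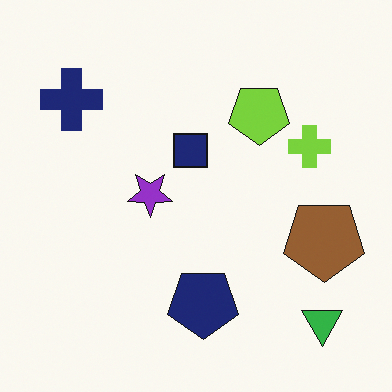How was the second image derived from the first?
Flipped vertically (top ↔ bottom).

The green triangle is in the top-right of the first image and the bottom-right of the second — shapes on opposite sides of the horizontal midline have swapped in a mirror flip.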